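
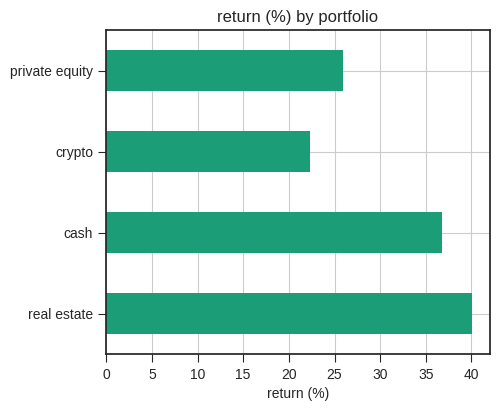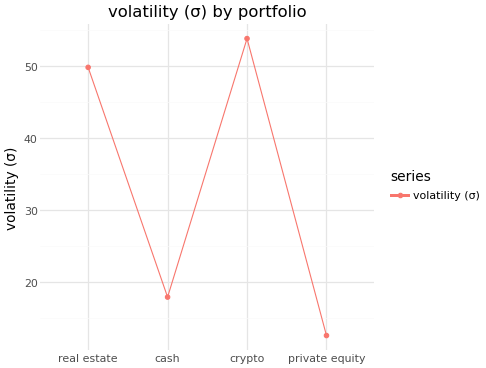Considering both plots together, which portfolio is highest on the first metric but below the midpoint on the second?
cash

Chart 2 median volatility (σ) ≈ 35; below-median portfolios: cash, private equity. Among those, cash has the highest return (%) (≈ 35).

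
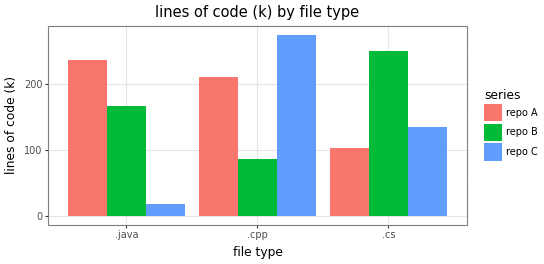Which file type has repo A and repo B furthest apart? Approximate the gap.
.cs, ≈ 150 k

.cs: repo A ≈ 100, repo B ≈ 250 → gap ≈ 150. Next-largest (.cpp) is only ≈ 125.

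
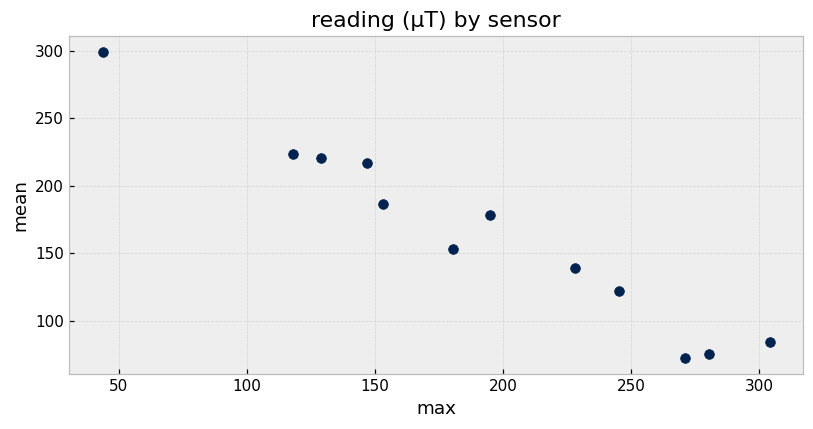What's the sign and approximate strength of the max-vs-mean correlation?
negative, strong

Points are negatively correlated; strong (|r| ≈ 1.0).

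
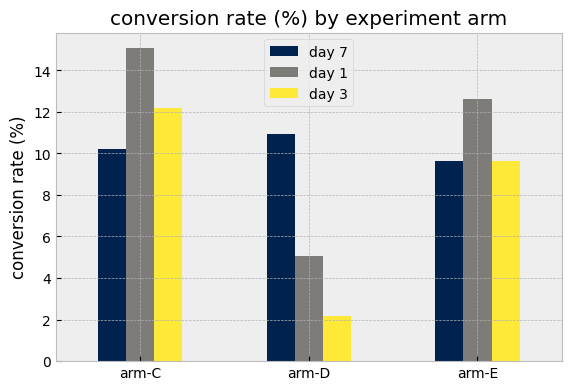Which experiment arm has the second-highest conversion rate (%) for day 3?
arm-E

Top 3 for day 3: arm-C ≈ 12, arm-E ≈ 10, arm-D ≈ 2.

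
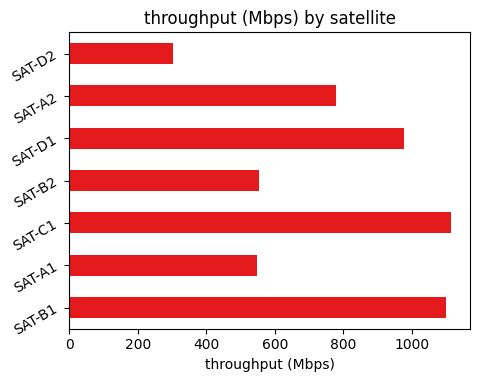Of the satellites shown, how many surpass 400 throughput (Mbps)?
6

Above 400: SAT-B1, SAT-A1, SAT-C1, SAT-B2, SAT-D1, SAT-A2.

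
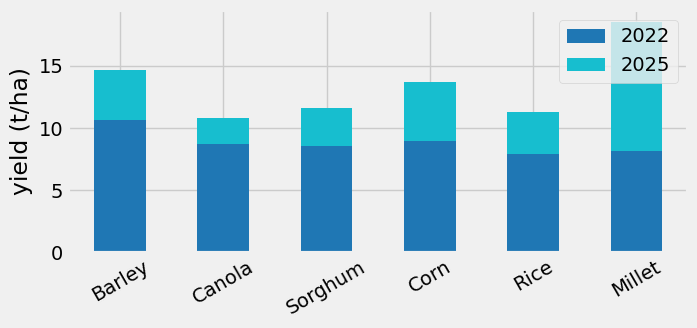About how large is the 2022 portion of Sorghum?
2022 top ≈ 8, bottom ≈ 0; segment ≈ 8.

≈ 8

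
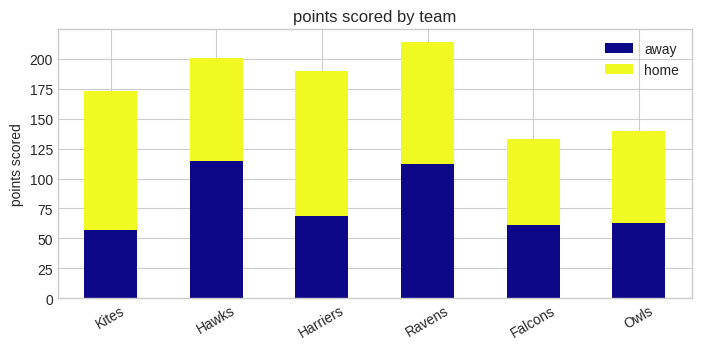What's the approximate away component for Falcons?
≈ 60

away top ≈ 60, bottom ≈ 0; segment ≈ 60.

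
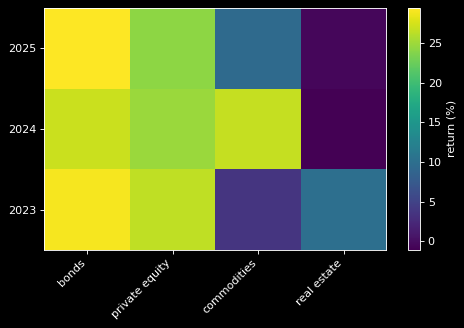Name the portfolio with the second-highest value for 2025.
Top 3 for 2025: bonds ≈ 30, private equity ≈ 25, commodities ≈ 10.

private equity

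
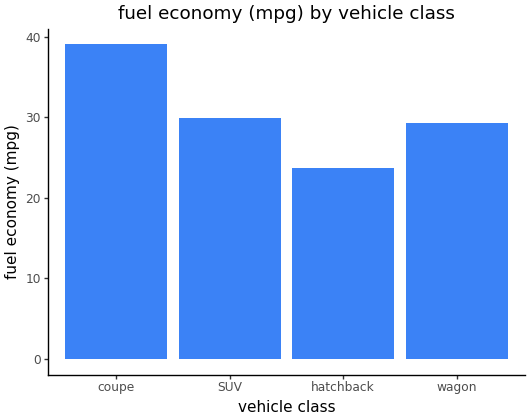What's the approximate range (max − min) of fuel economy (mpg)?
≈ 15

Max coupe ≈ 40, min hatchback ≈ 25; range ≈ 15.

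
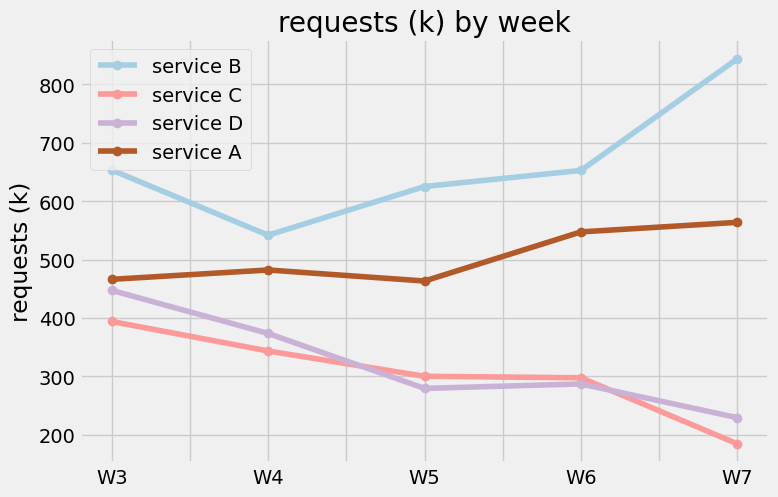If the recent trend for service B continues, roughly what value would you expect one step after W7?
≈ 900

Last three: 600, 700, 800 → slope ≈ 100/step → next ≈ 900.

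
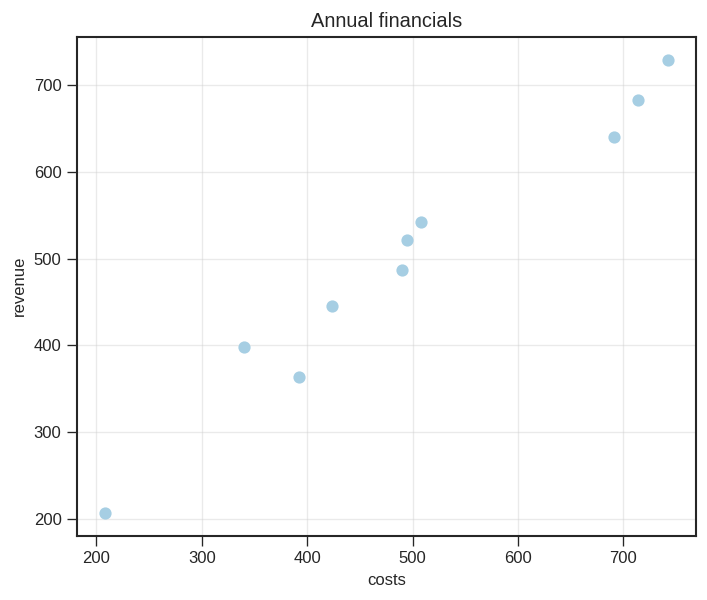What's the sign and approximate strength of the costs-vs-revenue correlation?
positive, strong

Points are positively correlated; strong (|r| ≈ 1.0).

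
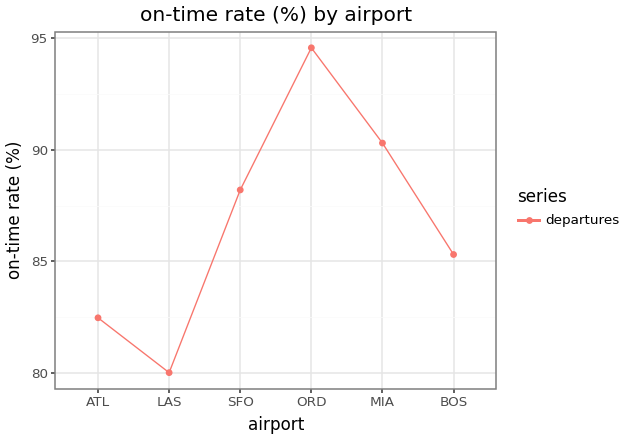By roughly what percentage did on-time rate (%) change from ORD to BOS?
ORD ≈ 94, BOS ≈ 86; (86 − 94) / 94 ≈ -8.5%.

≈ -8.5%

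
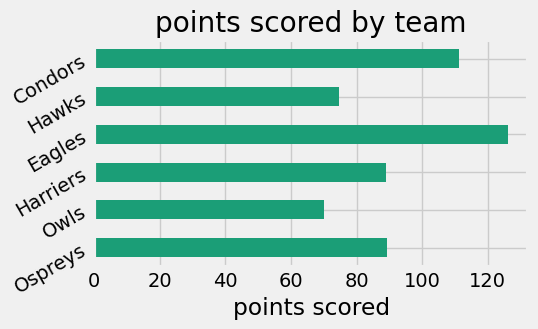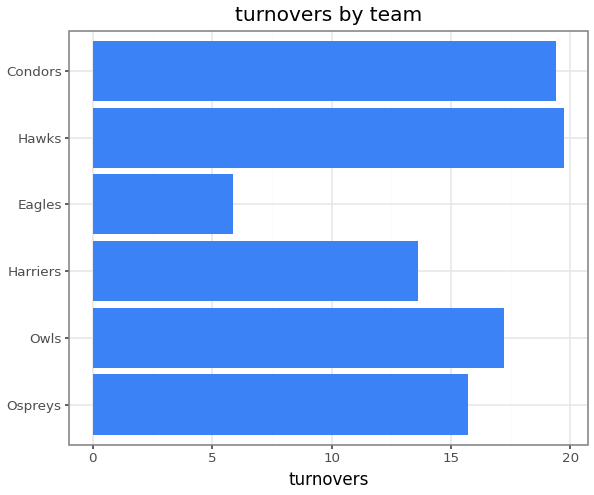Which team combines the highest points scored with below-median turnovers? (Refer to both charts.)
Chart 2 median turnovers ≈ 16; below-median teams: Ospreys, Harriers, Eagles. Among those, Eagles has the highest points scored (≈ 120).

Eagles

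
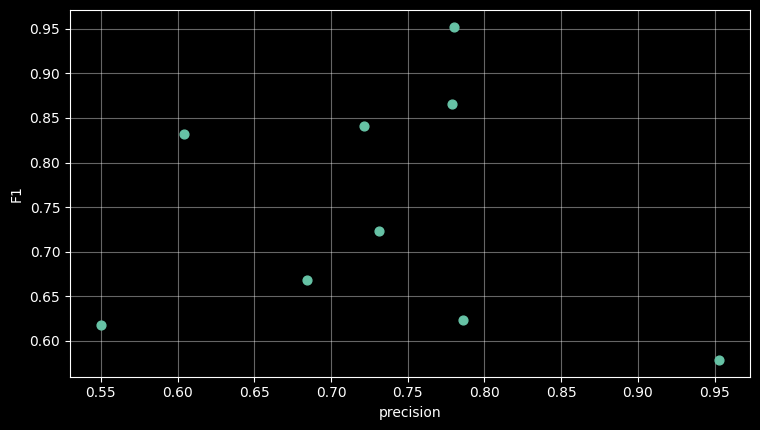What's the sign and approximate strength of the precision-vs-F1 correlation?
Points are roughly uncorrelated; weak (|r| ≈ 0.1).

no clear correlation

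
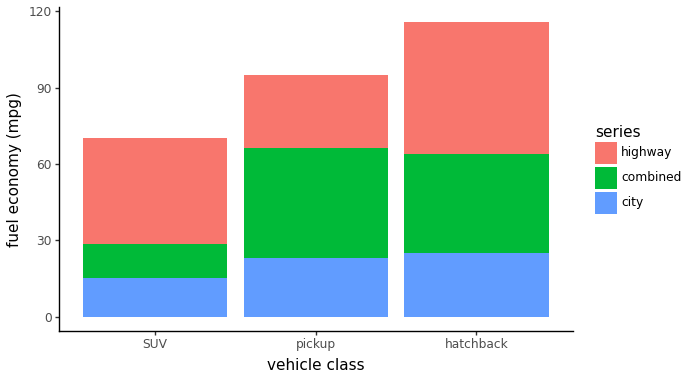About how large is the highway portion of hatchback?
≈ 60

highway top ≈ 120, bottom ≈ 60; segment ≈ 60.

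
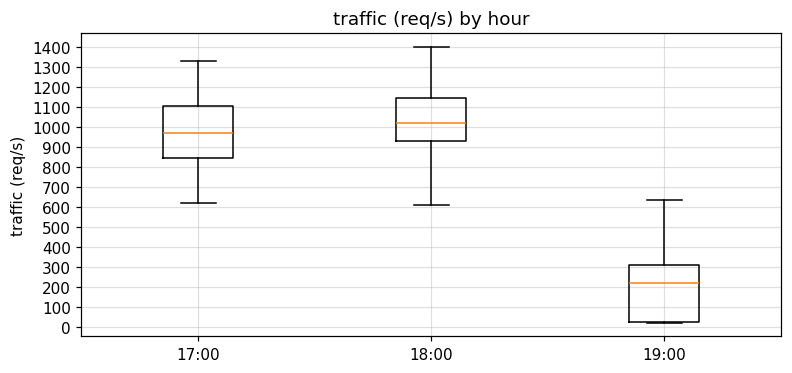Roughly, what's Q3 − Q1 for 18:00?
≈ 200

Q3 ≈ 1100, Q1 ≈ 900; IQR ≈ 200.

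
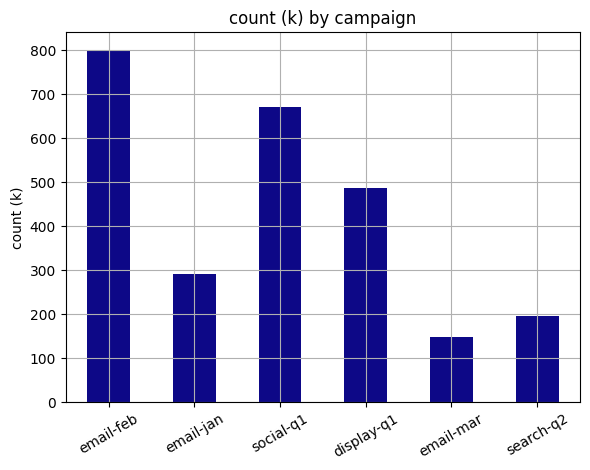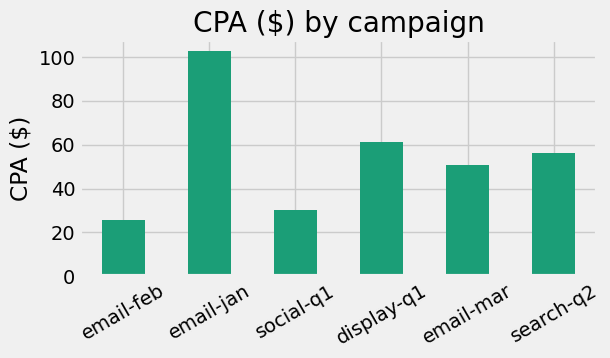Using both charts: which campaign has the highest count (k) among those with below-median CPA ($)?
Chart 2 median CPA ($) ≈ 50; below-median campaigns: email-feb, social-q1, email-mar. Among those, email-feb has the highest count (k) (≈ 800).

email-feb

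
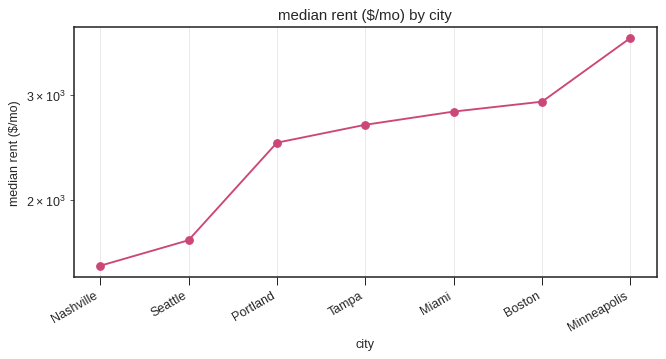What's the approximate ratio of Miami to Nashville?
Miami ≈ 2800, Nashville ≈ 1600; 2800/1600 ≈ 1.75.

≈ 1.75×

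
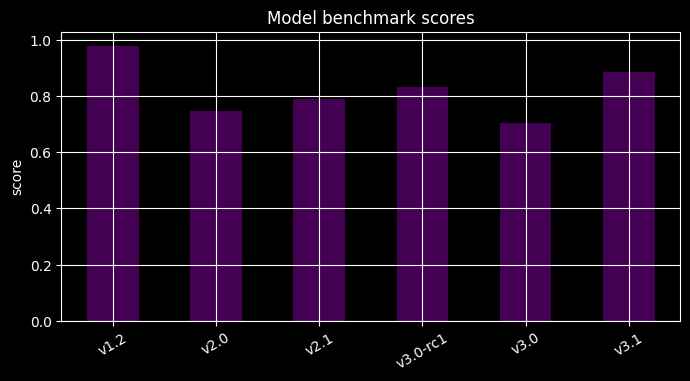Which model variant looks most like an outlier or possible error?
v1.2 ≈ 1.0; the rest sit between ≈ 0.7 and ≈ 0.9.

v1.2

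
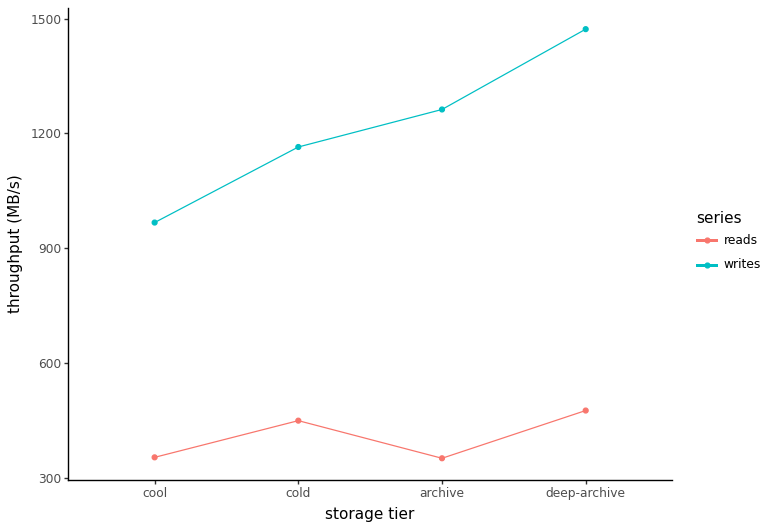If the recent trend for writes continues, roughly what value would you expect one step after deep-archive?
≈ 1650

Last three: 1200, 1300, 1500 → slope ≈ 150/step → next ≈ 1650.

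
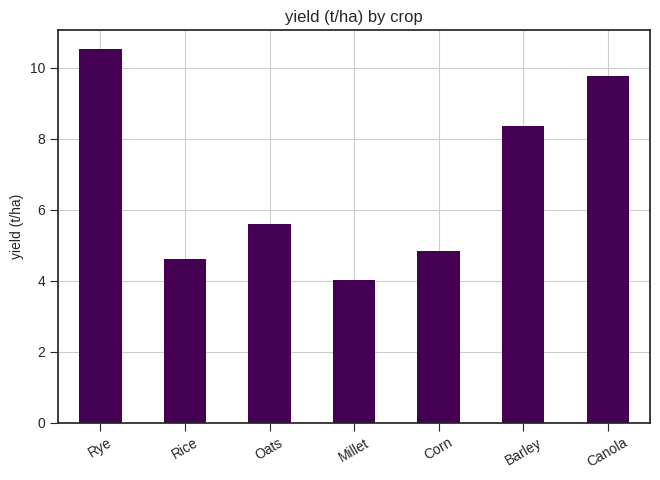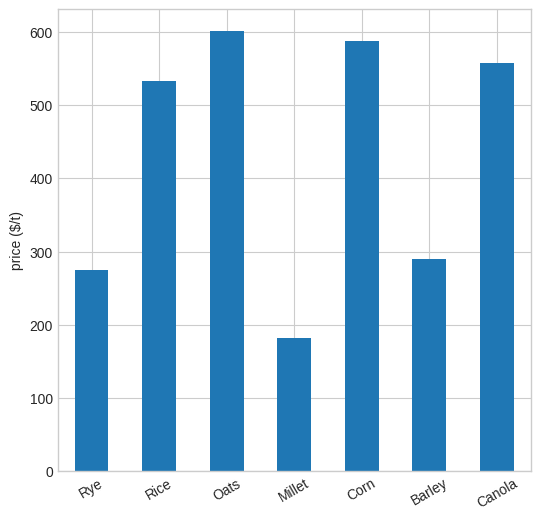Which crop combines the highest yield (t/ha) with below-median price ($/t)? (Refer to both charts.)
Rye

Chart 2 median price ($/t) ≈ 500; below-median crops: Rye, Millet, Barley. Among those, Rye has the highest yield (t/ha) (≈ 11).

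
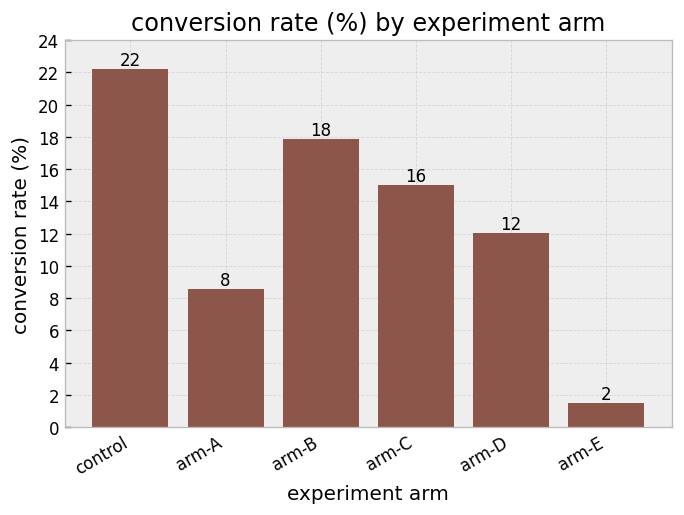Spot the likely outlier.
arm-E

arm-E ≈ 2; the rest sit between ≈ 8 and ≈ 22.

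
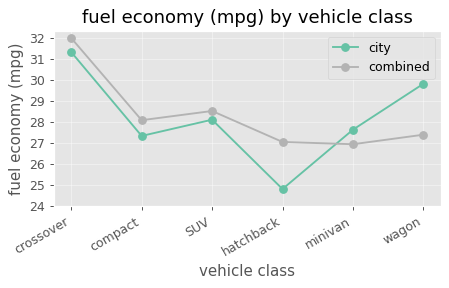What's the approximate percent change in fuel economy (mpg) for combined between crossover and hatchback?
crossover ≈ 32, hatchback ≈ 27; (27 − 32) / 32 ≈ -15.6%.

≈ -15.6%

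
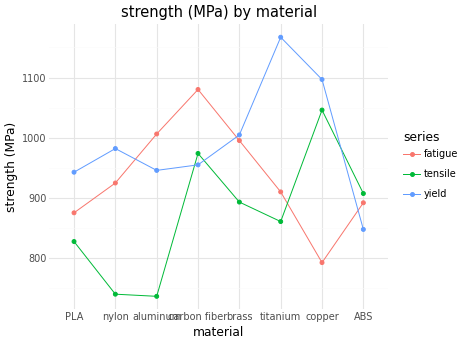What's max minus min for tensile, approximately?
Max copper ≈ 1050, min aluminum ≈ 750; range ≈ 300.

≈ 300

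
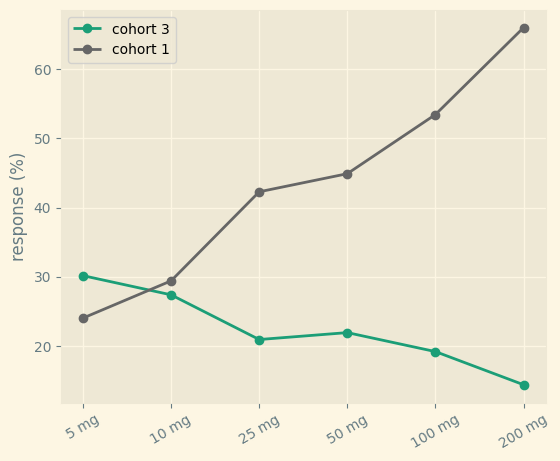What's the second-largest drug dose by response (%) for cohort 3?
10 mg

Top 3 for cohort 3: 5 mg ≈ 30, 10 mg ≈ 25, 50 mg ≈ 20.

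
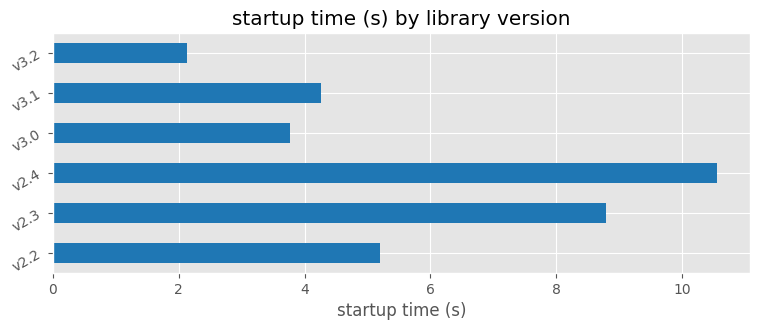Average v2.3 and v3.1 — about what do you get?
(9 + 4) / 2 ≈ 6.

≈ 6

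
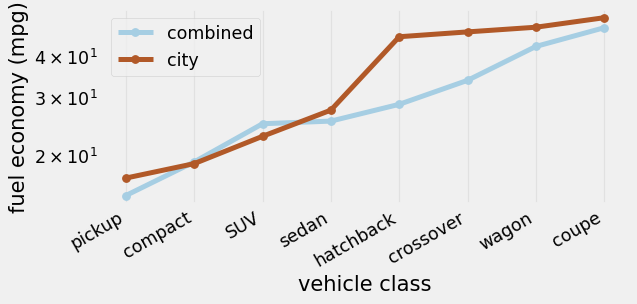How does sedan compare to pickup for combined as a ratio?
sedan ≈ 25, pickup ≈ 15; 25/15 ≈ 1.67.

≈ 1.67×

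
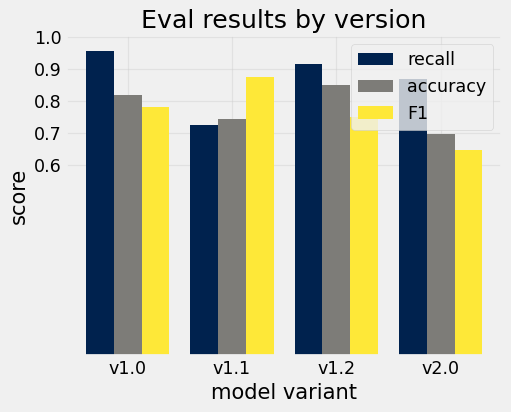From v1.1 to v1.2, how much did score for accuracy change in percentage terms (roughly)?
v1.1 ≈ 0.7, v1.2 ≈ 0.8; (0.8 − 0.7) / 0.7 ≈ +14.3%.

≈ +14.3%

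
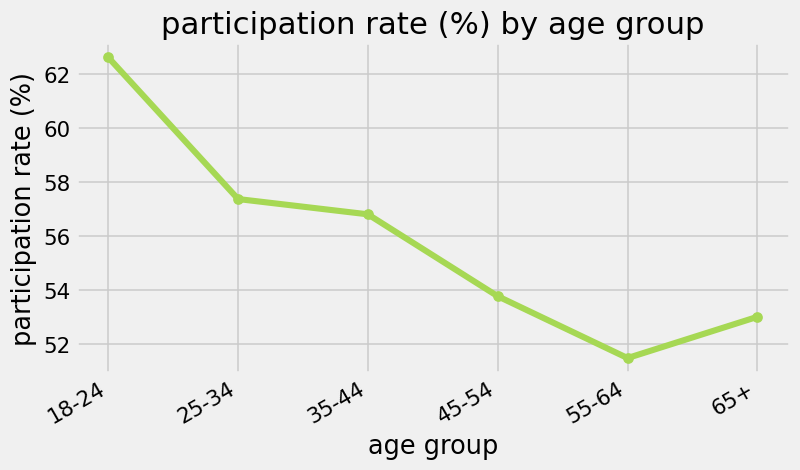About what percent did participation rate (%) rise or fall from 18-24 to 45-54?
18-24 ≈ 63, 45-54 ≈ 54; (54 − 63) / 63 ≈ -14.3%.

≈ -14.3%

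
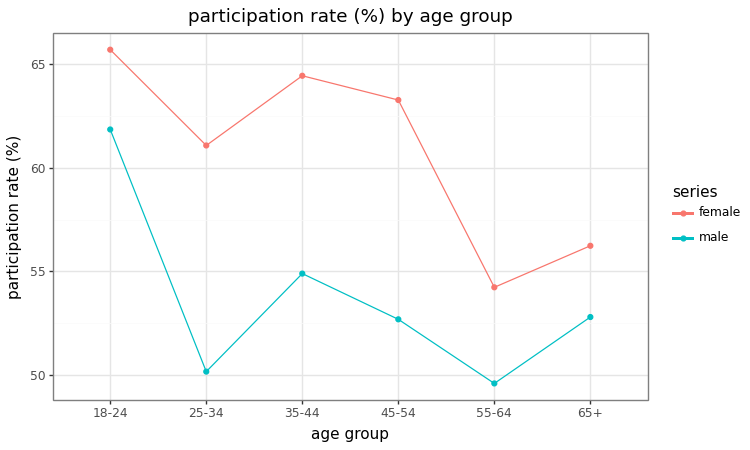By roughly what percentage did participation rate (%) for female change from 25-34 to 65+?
≈ -9.7%

25-34 ≈ 62, 65+ ≈ 56; (56 − 62) / 62 ≈ -9.7%.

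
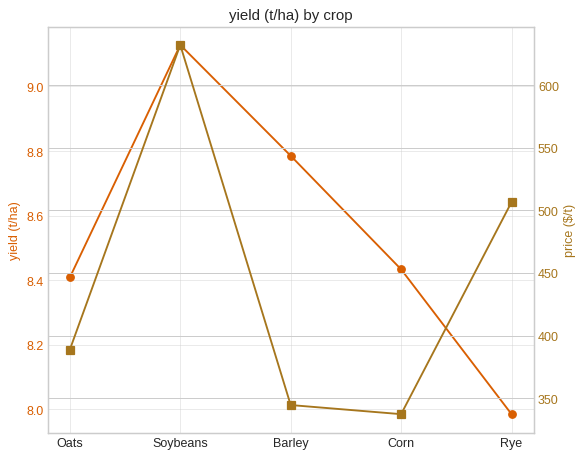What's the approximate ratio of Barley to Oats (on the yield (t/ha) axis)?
Barley ≈ 8.8, Oats ≈ 8.4; 8.8/8.4 ≈ 1.05.

≈ 1.05×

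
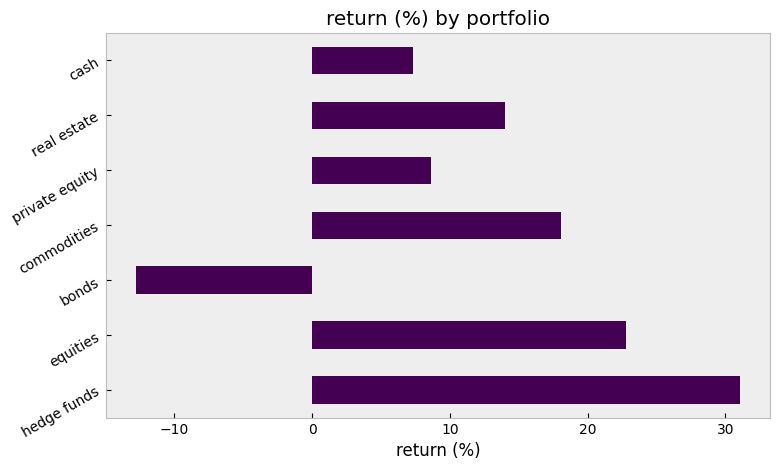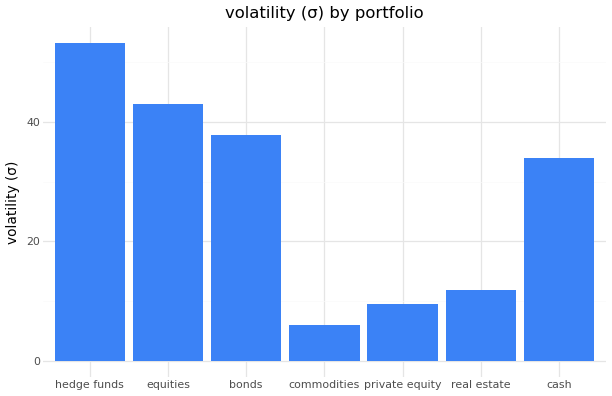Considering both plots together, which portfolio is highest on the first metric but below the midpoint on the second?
Chart 2 median volatility (σ) ≈ 35; below-median portfolios: commodities, private equity, real estate. Among those, commodities has the highest return (%) (≈ 20).

commodities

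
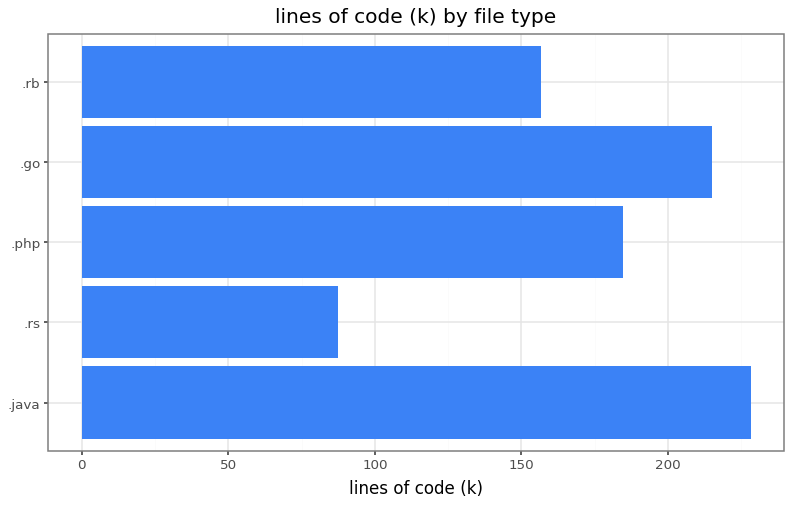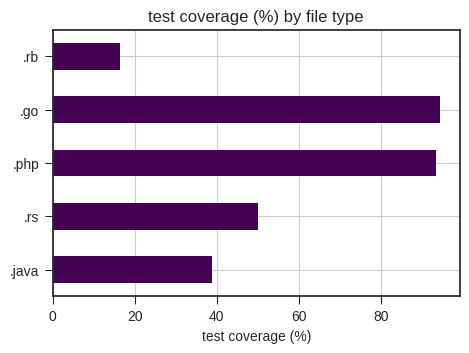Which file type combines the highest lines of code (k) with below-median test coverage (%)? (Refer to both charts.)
.java

Chart 2 median test coverage (%) ≈ 50; below-median file types: .java, .rb. Among those, .java has the highest lines of code (k) (≈ 225).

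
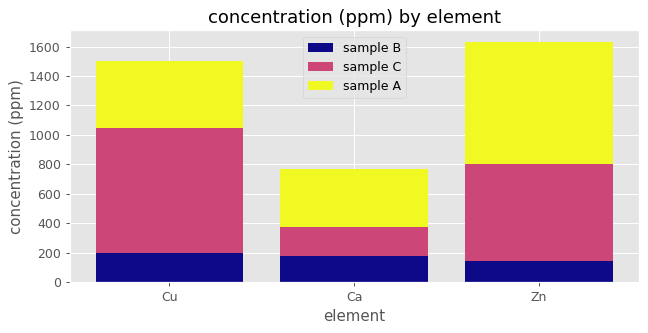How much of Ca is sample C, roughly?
sample C top ≈ 400, bottom ≈ 200; segment ≈ 200.

≈ 200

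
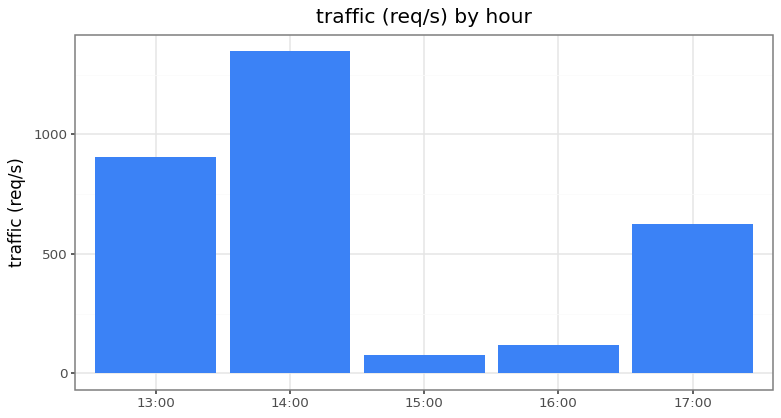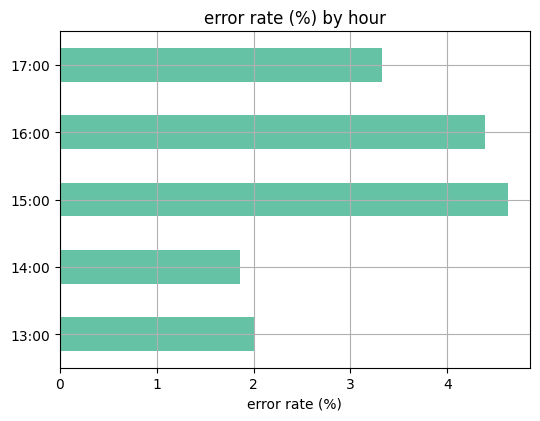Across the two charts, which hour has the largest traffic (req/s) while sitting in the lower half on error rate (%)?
Chart 2 median error rate (%) ≈ 3.5; below-median hours: 13:00, 14:00. Among those, 14:00 has the highest traffic (req/s) (≈ 1400).

14:00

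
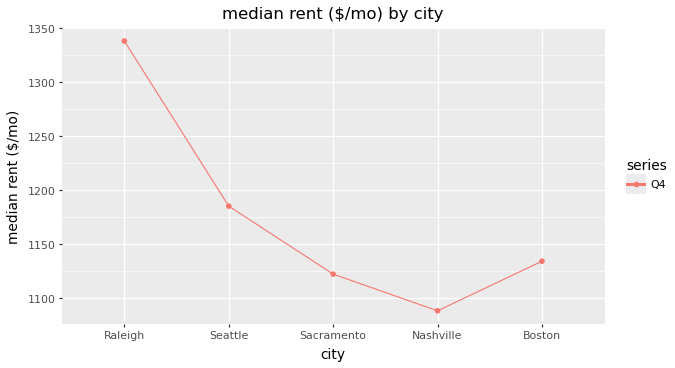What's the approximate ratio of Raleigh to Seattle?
≈ 1.15×

Raleigh ≈ 1350, Seattle ≈ 1175; 1350/1175 ≈ 1.15.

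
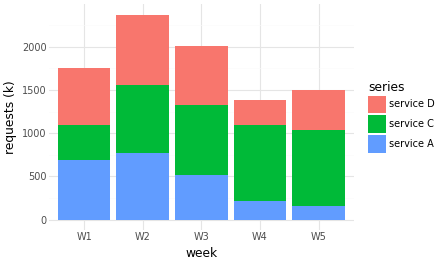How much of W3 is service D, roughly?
≈ 600

service D top ≈ 2000, bottom ≈ 1400; segment ≈ 600.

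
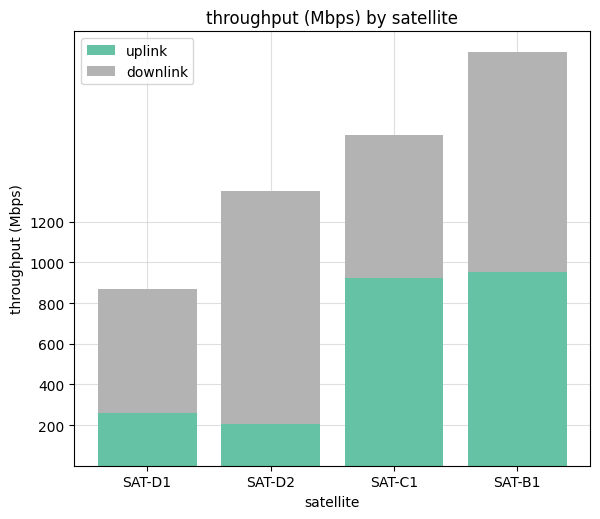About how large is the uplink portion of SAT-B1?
≈ 1000

uplink top ≈ 1000, bottom ≈ 0; segment ≈ 1000.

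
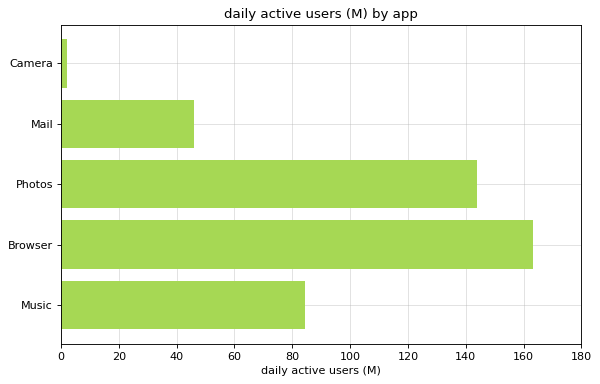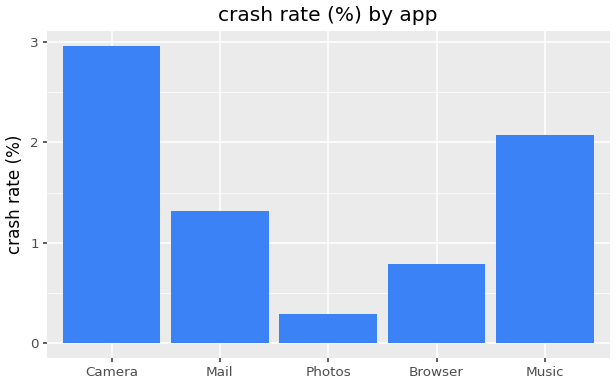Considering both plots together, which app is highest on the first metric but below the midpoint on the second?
Browser

Chart 2 median crash rate (%) ≈ 1.5; below-median apps: Photos, Browser. Among those, Browser has the highest daily active users (M) (≈ 160).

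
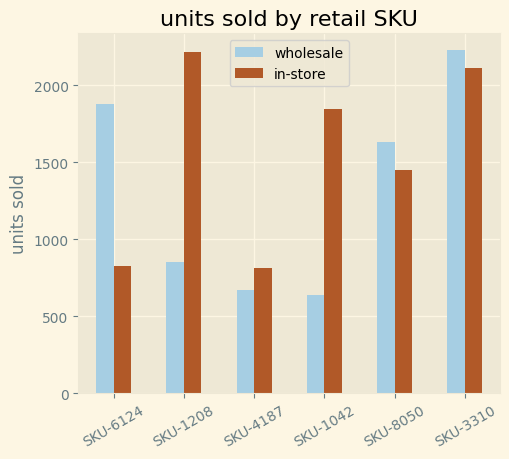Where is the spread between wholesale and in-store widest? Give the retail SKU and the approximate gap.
SKU-1208, ≈ 1400

SKU-1208: wholesale ≈ 800, in-store ≈ 2200 → gap ≈ 1400. Next-largest (SKU-1042) is only ≈ 1200.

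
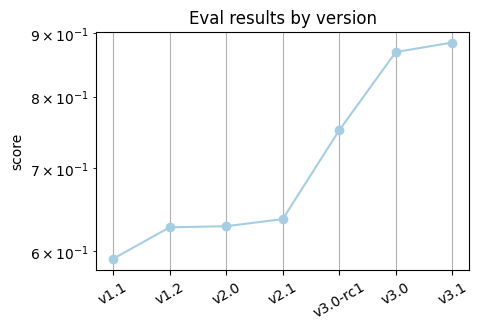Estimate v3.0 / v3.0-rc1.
≈ 1.13×

v3.0 ≈ 0.85, v3.0-rc1 ≈ 0.75; 0.85/0.75 ≈ 1.13.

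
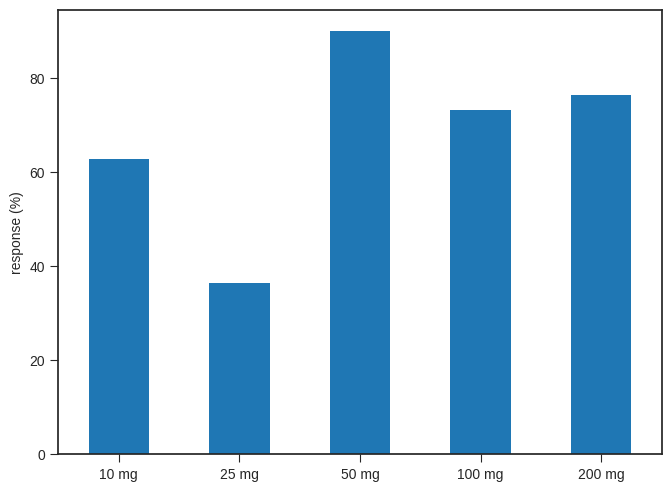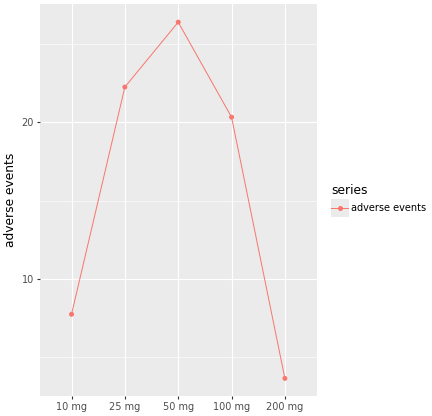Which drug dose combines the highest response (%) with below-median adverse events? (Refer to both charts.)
200 mg

Chart 2 median adverse events ≈ 20; below-median drug doses: 10 mg, 200 mg. Among those, 200 mg has the highest response (%) (≈ 80).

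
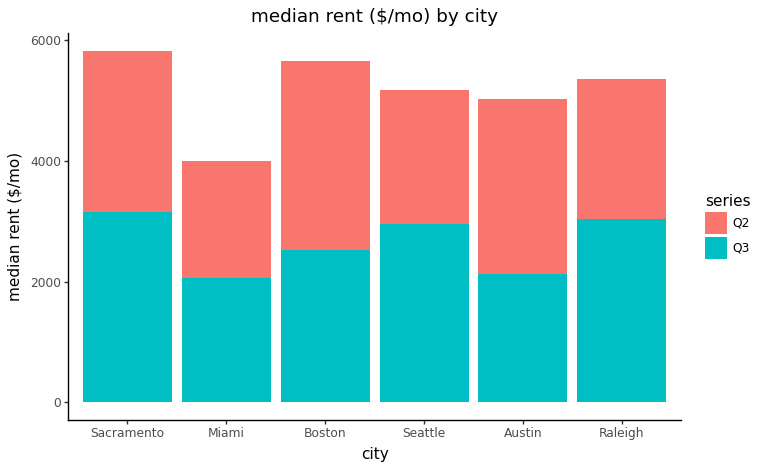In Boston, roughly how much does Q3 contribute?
≈ 2500

Q3 top ≈ 2500, bottom ≈ 0; segment ≈ 2500.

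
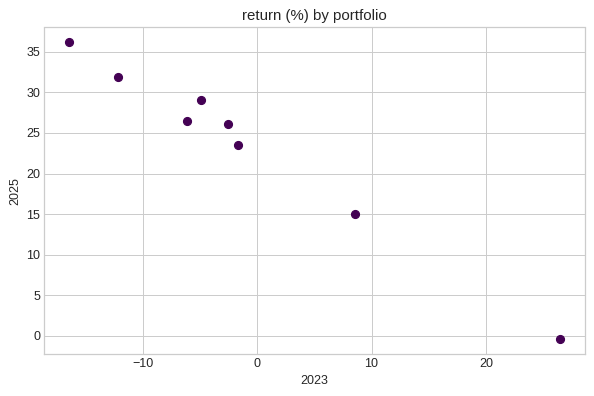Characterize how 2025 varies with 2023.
Points are negatively correlated; strong (|r| ≈ 1.0).

negative, strong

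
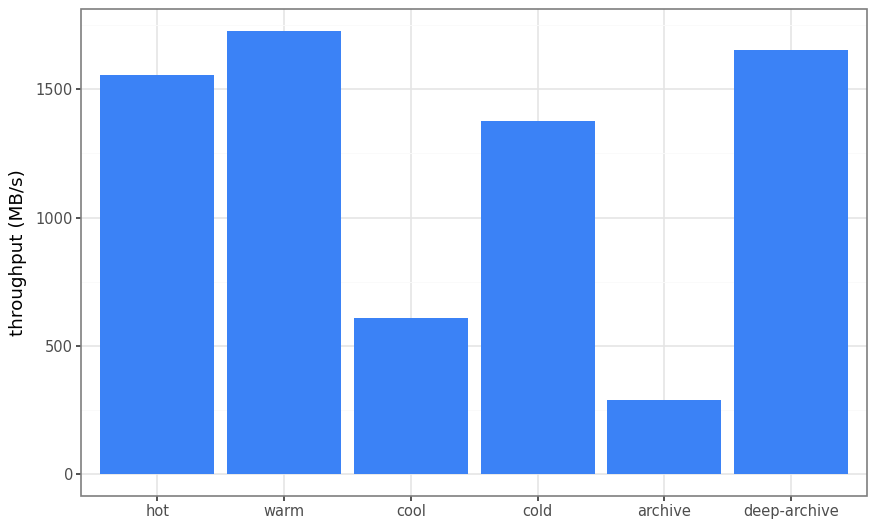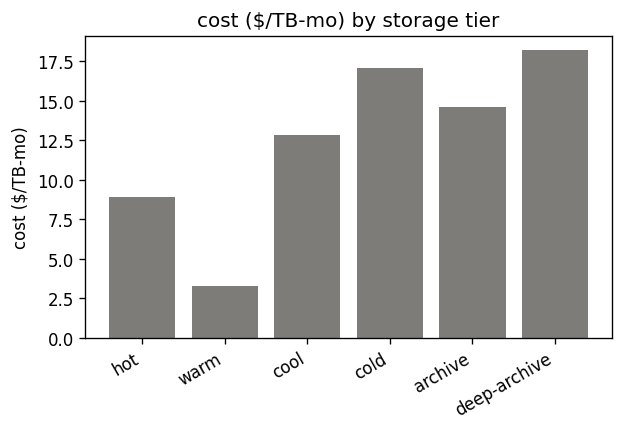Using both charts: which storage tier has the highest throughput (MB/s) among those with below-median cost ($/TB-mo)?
Chart 2 median cost ($/TB-mo) ≈ 14; below-median storage tiers: hot, warm, cool. Among those, warm has the highest throughput (MB/s) (≈ 1800).

warm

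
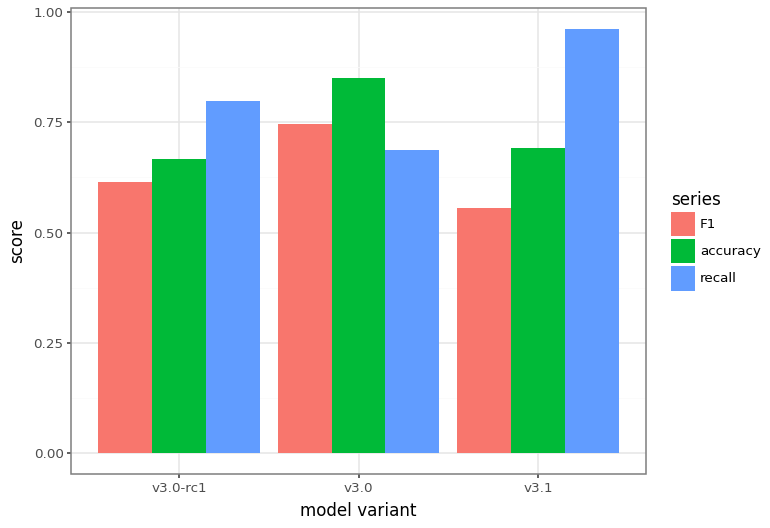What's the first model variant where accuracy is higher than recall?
v3.0-rc1: accuracy ≈ 0.7 vs recall ≈ 0.8 (not yet); v3.0: accuracy ≈ 0.8 vs recall ≈ 0.7 (first crossover).

v3.0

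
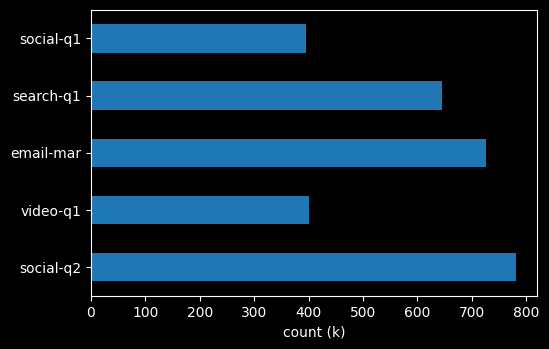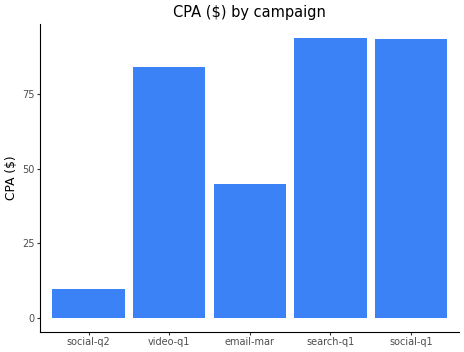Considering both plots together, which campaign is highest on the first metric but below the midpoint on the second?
social-q2

Chart 2 median CPA ($) ≈ 80; below-median campaigns: social-q2, email-mar. Among those, social-q2 has the highest count (k) (≈ 800).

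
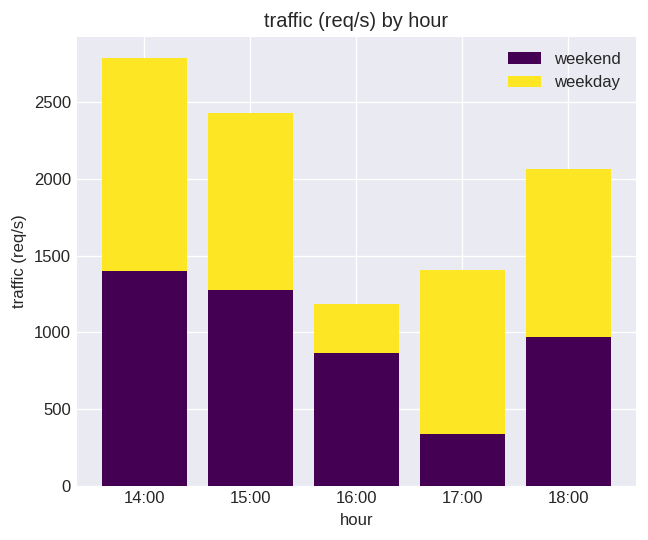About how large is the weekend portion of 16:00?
≈ 1000

weekend top ≈ 1000, bottom ≈ 0; segment ≈ 1000.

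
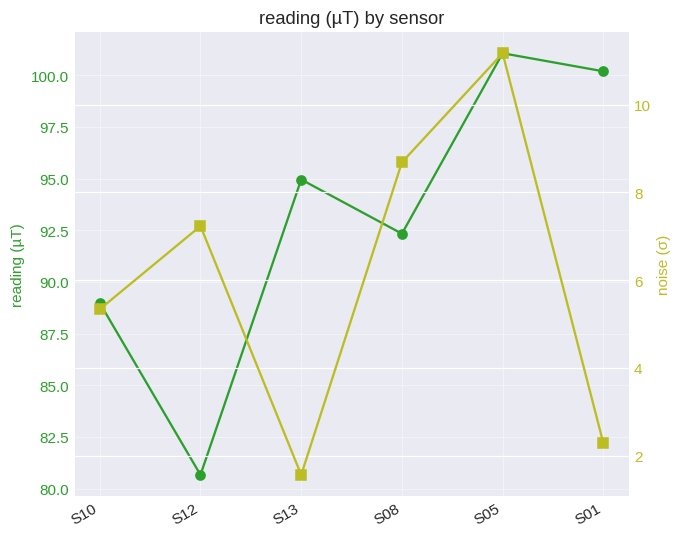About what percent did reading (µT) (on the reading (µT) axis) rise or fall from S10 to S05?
S10 ≈ 88, S05 ≈ 102; (102 − 88) / 88 ≈ +15.9%.

≈ +15.9%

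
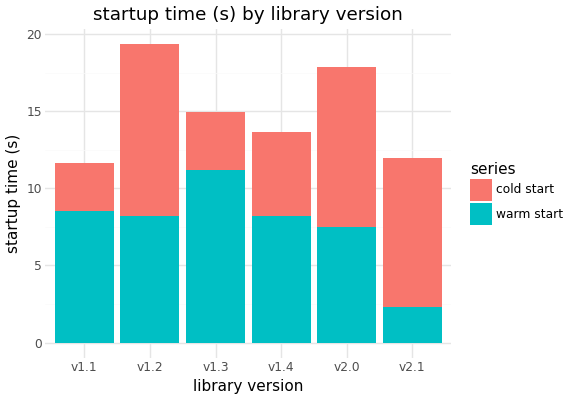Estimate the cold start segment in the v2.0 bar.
≈ 10

cold start top ≈ 18, bottom ≈ 8; segment ≈ 10.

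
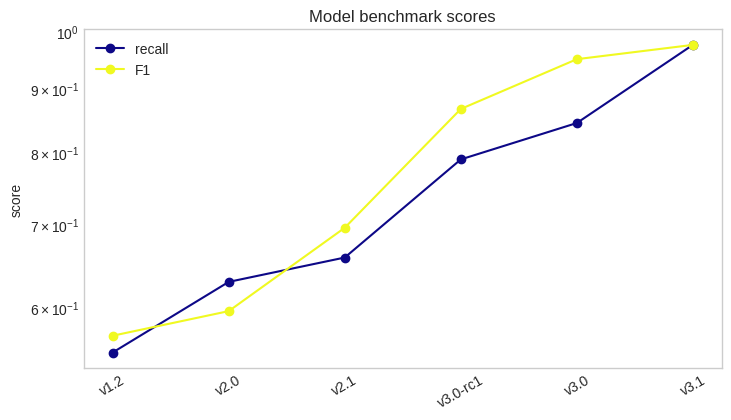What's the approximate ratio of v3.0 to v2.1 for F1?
≈ 1.36×

v3.0 ≈ 0.95, v2.1 ≈ 0.70; 0.95/0.70 ≈ 1.36.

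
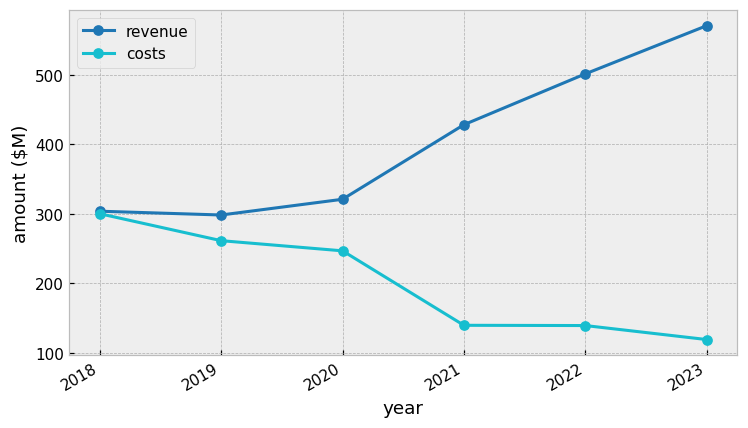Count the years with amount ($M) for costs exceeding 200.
Above 200: 2018, 2019, 2020.

3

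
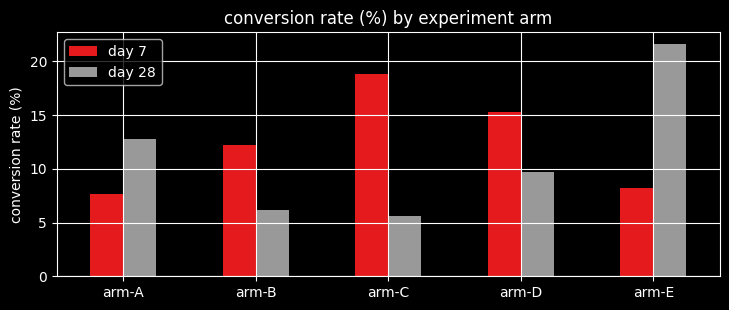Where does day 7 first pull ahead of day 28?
arm-B

arm-A: day 7 ≈ 8 vs day 28 ≈ 12 (not yet); arm-B: day 7 ≈ 12 vs day 28 ≈ 6 (first crossover).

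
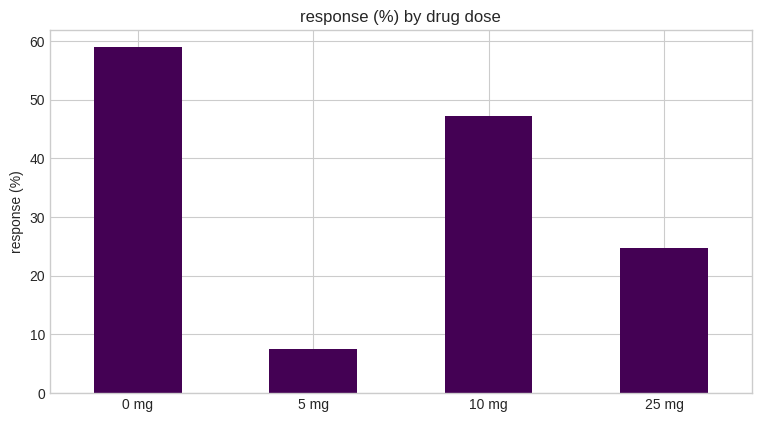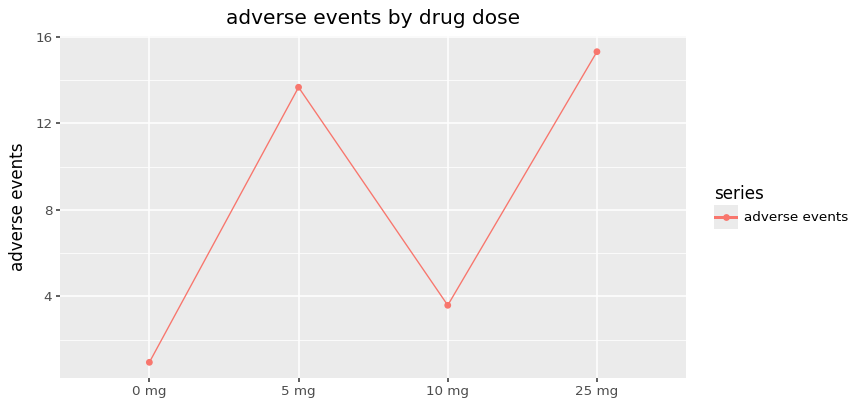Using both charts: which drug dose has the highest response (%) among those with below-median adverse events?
0 mg

Chart 2 median adverse events ≈ 8; below-median drug doses: 0 mg, 10 mg. Among those, 0 mg has the highest response (%) (≈ 60).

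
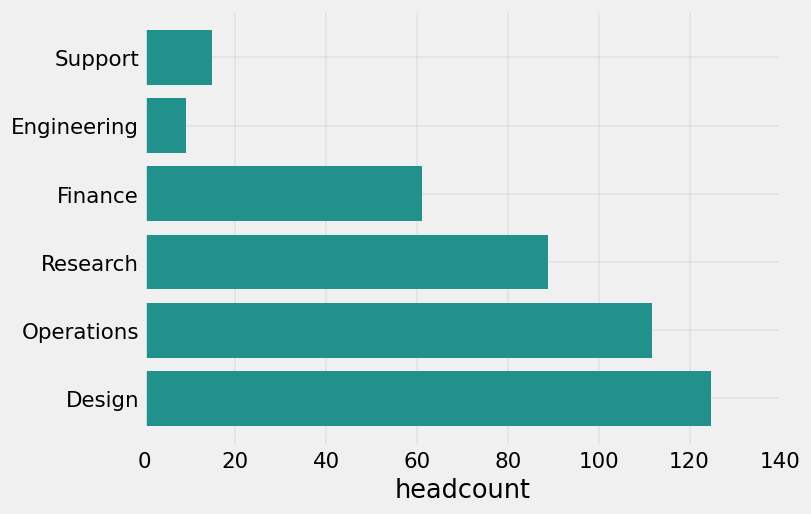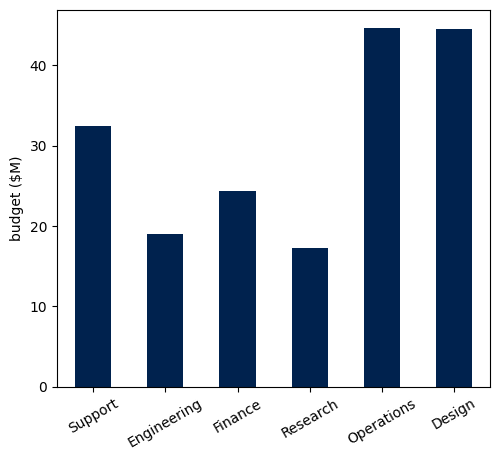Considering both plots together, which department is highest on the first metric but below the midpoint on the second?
Research

Chart 2 median budget ($M) ≈ 30; below-median departments: Engineering, Finance, Research. Among those, Research has the highest headcount (≈ 80).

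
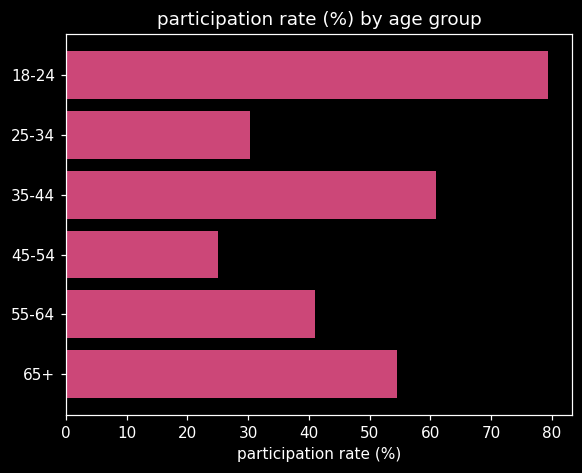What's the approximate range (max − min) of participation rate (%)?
Max 18-24 ≈ 80, min 45-54 ≈ 30; range ≈ 50.

≈ 50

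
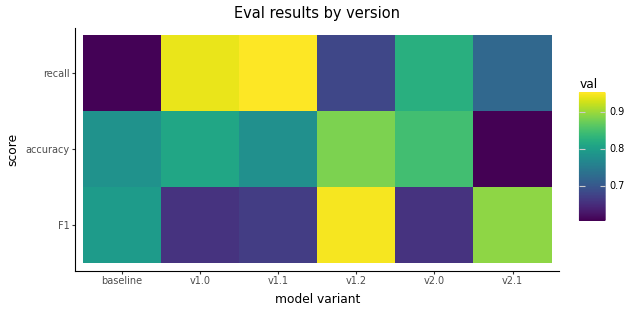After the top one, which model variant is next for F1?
v2.1

Top 3 for F1: v1.2 ≈ 0.95, v2.1 ≈ 0.90, baseline ≈ 0.80.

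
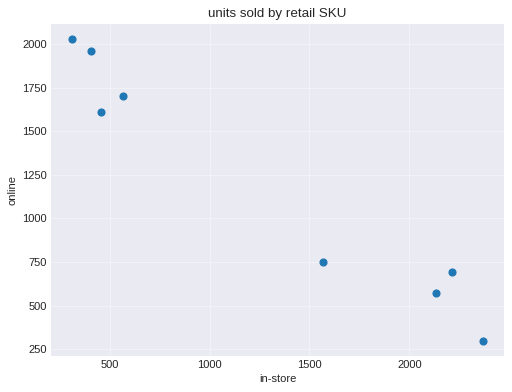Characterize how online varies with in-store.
Points are negatively correlated; strong (|r| ≈ 1.0).

negative, strong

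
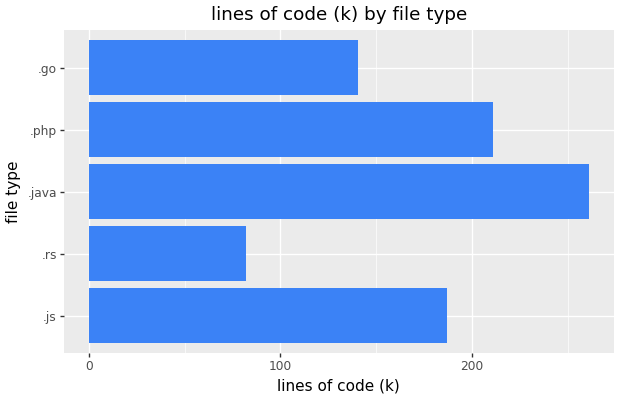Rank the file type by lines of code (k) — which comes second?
Top 3: .java ≈ 250, .php ≈ 200, .js ≈ 175.

.php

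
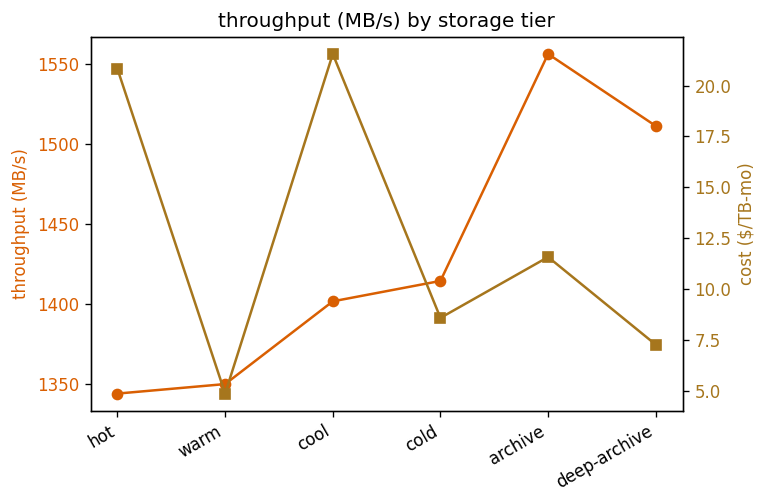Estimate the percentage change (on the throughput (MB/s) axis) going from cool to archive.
cool ≈ 1400, archive ≈ 1560; (1560 − 1400) / 1400 ≈ +11.4%.

≈ +11.4%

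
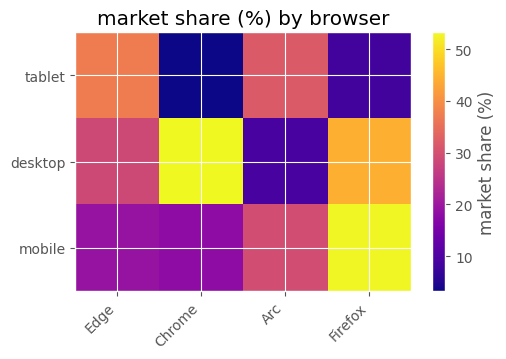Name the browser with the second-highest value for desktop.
Top 3 for desktop: Chrome ≈ 55, Firefox ≈ 45, Edge ≈ 30.

Firefox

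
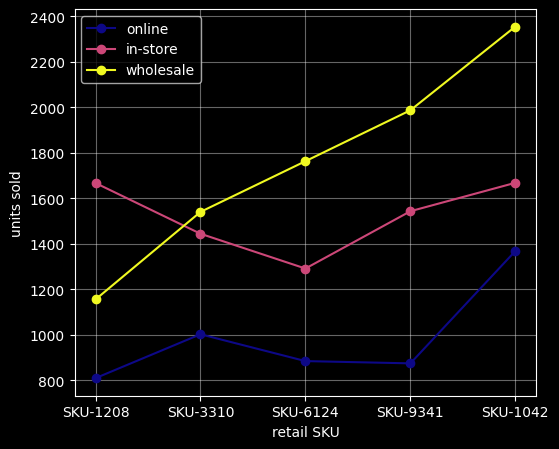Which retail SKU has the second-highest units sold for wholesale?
SKU-9341

Top 3 for wholesale: SKU-1042 ≈ 2400, SKU-9341 ≈ 2000, SKU-6124 ≈ 1800.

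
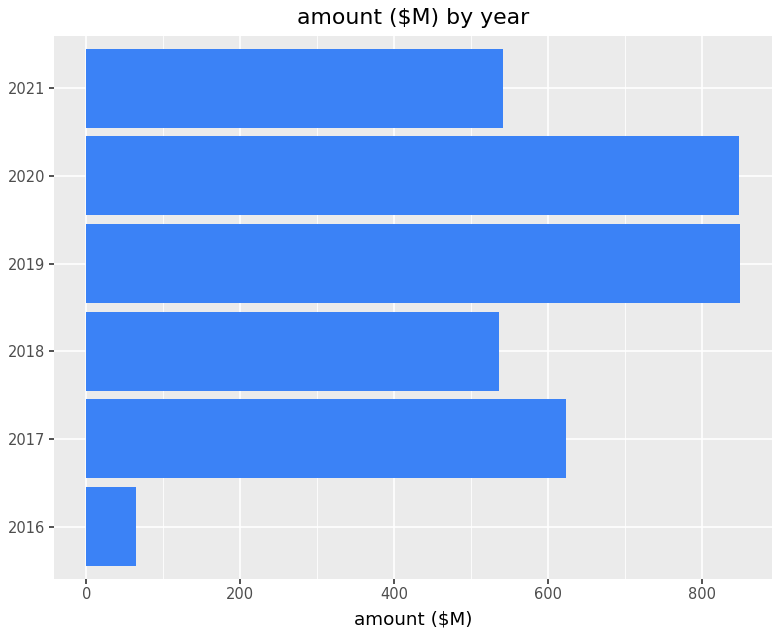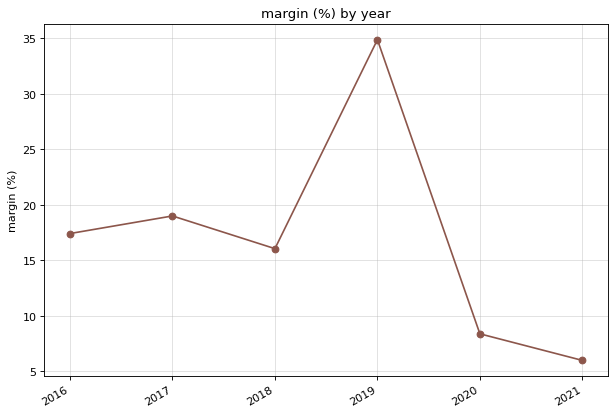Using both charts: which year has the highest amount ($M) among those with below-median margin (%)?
Chart 2 median margin (%) ≈ 15; below-median years: 2018, 2020, 2021. Among those, 2020 has the highest amount ($M) (≈ 800).

2020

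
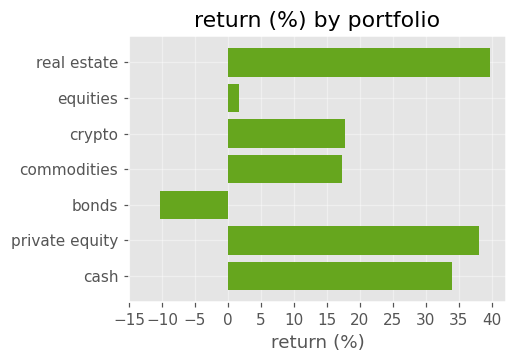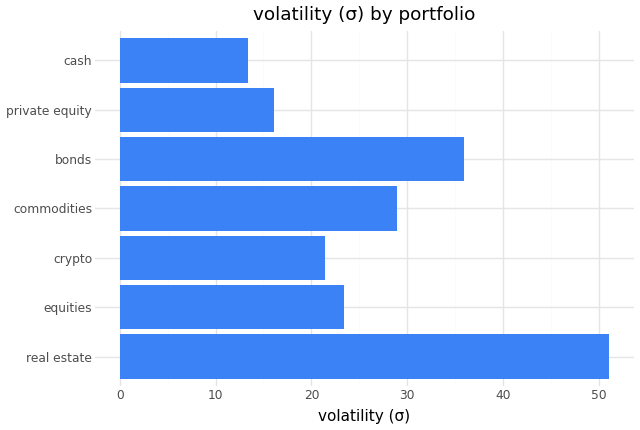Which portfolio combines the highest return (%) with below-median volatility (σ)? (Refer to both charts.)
private equity

Chart 2 median volatility (σ) ≈ 25; below-median portfolios: crypto, private equity, cash. Among those, private equity has the highest return (%) (≈ 40).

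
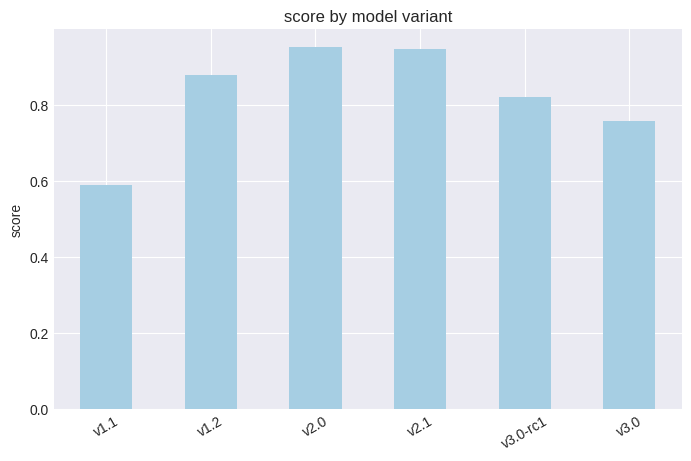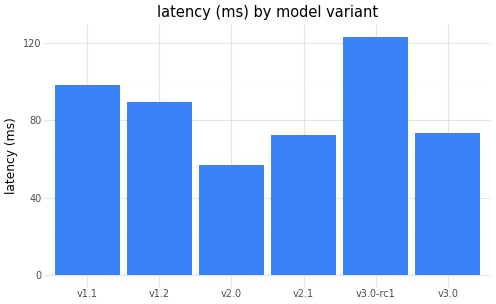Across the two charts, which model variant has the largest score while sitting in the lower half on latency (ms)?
v2.0

Chart 2 median latency (ms) ≈ 80; below-median model variants: v2.0, v2.1, v3.0. Among those, v2.0 has the highest score (≈ 1).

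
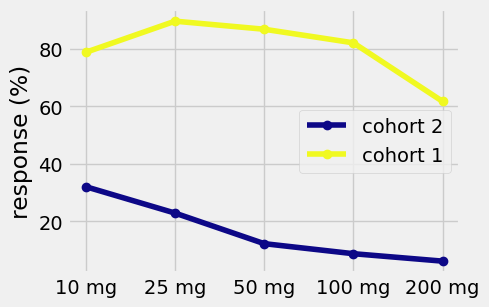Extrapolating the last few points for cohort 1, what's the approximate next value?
≈ 45

Last three: 90, 80, 60 → slope ≈ -15/step → next ≈ 45.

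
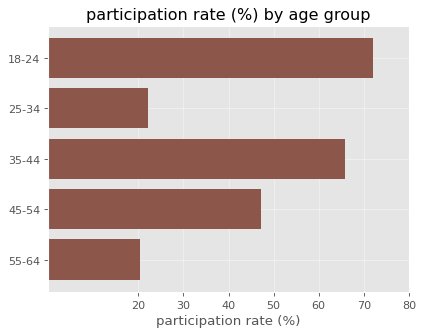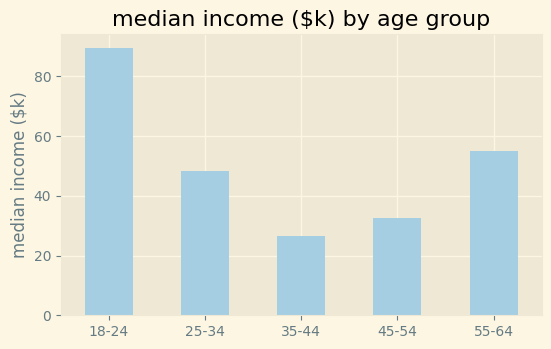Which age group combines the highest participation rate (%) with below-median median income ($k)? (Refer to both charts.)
35-44

Chart 2 median median income ($k) ≈ 50; below-median age groups: 35-44, 45-54. Among those, 35-44 has the highest participation rate (%) (≈ 70).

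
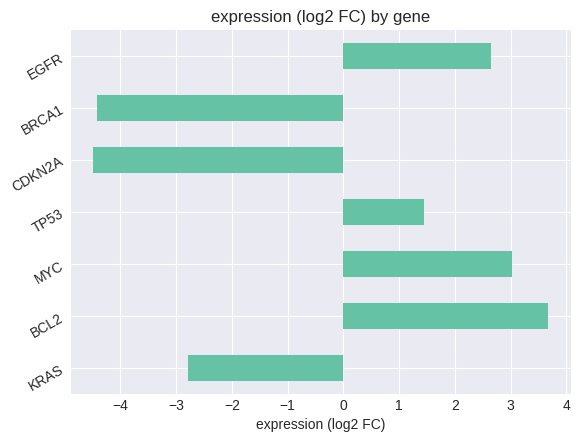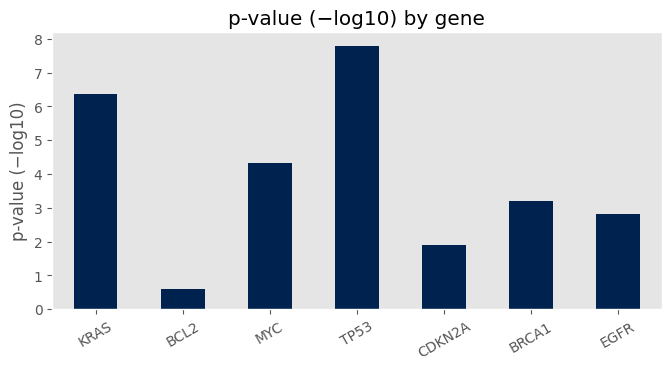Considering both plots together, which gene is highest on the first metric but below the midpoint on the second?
BCL2

Chart 2 median p-value (−log10) ≈ 3; below-median genes: BCL2, CDKN2A, EGFR. Among those, BCL2 has the highest expression (log2 FC) (≈ 3.5).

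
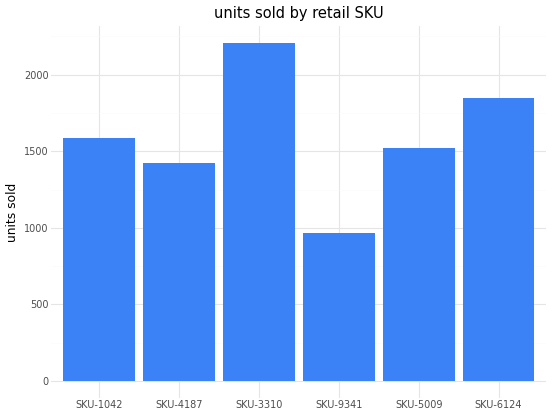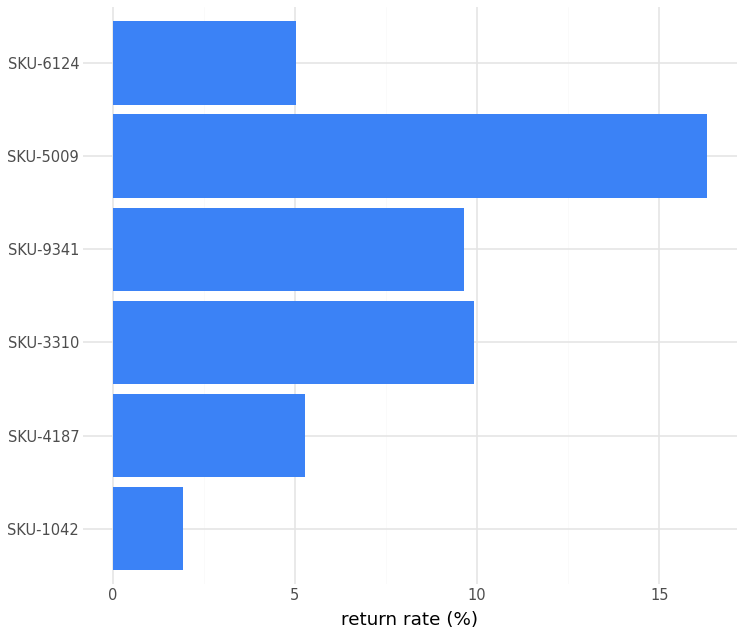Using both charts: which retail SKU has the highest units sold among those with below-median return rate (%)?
Chart 2 median return rate (%) ≈ 8; below-median retail SKUs: SKU-1042, SKU-4187, SKU-6124. Among those, SKU-6124 has the highest units sold (≈ 2000).

SKU-6124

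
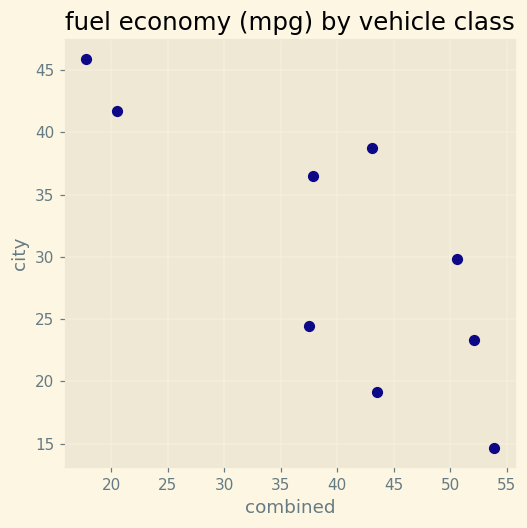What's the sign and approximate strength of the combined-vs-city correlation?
negative, strong

Points are negatively correlated; strong (|r| ≈ 0.8).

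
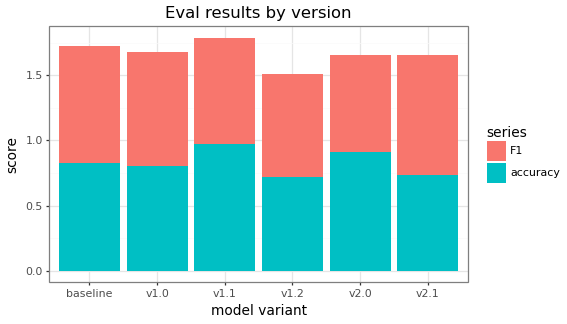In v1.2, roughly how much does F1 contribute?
≈ 0.8

F1 top ≈ 1.6, bottom ≈ 0.8; segment ≈ 0.8.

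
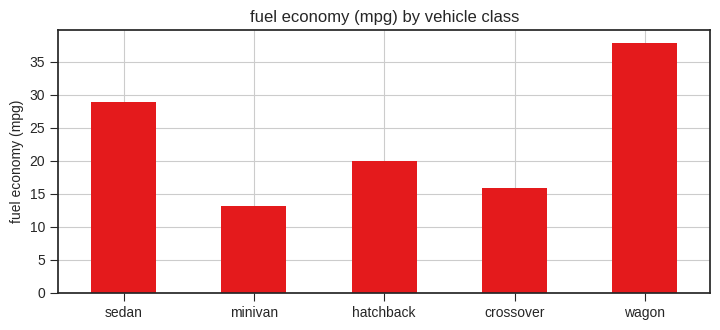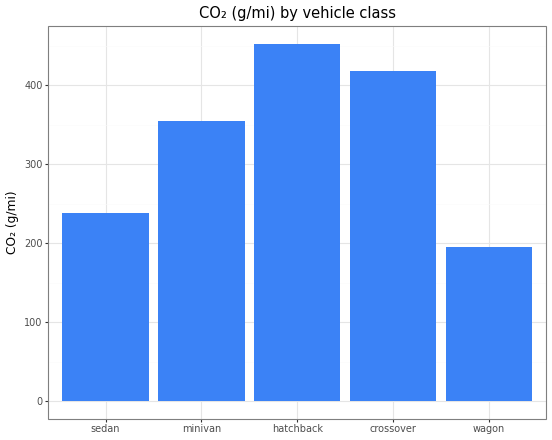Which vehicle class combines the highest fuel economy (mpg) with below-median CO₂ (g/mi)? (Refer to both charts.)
Chart 2 median CO₂ (g/mi) ≈ 350; below-median vehicle classes: sedan, wagon. Among those, wagon has the highest fuel economy (mpg) (≈ 40).

wagon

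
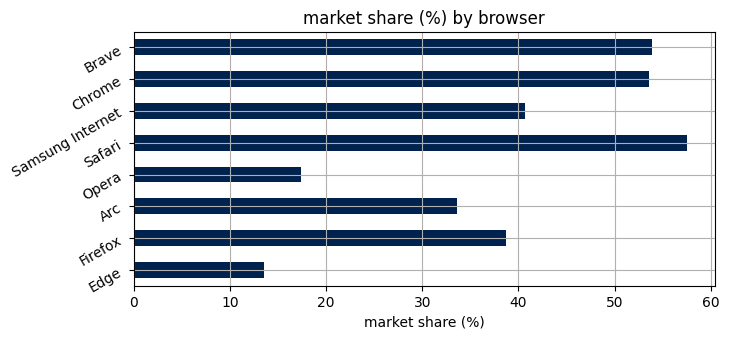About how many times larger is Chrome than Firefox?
≈ 1.38×

Chrome ≈ 55, Firefox ≈ 40; 55/40 ≈ 1.38.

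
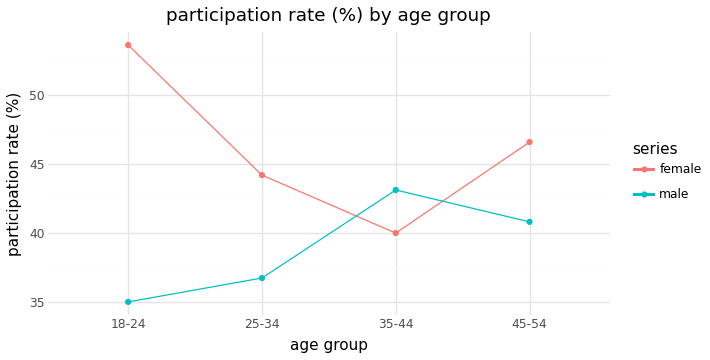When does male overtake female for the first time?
35-44

25-34: male ≈ 36 vs female ≈ 44 (not yet); 35-44: male ≈ 44 vs female ≈ 40 (first crossover).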